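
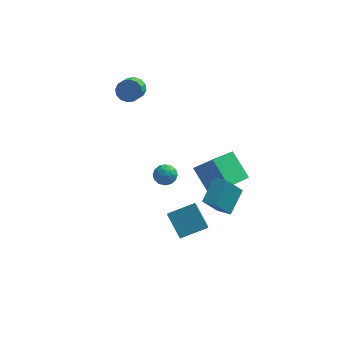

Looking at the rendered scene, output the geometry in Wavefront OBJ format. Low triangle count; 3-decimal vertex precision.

v -3.302 4.423 3.337
v -2.571 4.619 3.677
v -2.587 3.353 4.443
v -3.318 3.157 4.103
v -2.865 4.784 3.944
v -2.881 3.518 4.709
v -3.276 4.852 4.047
v -3.292 3.586 4.813
v -3.694 4.805 3.961
v -3.71 3.539 4.726
v -4.007 4.656 3.707
v -4.024 3.389 4.473
v -4.131 4.444 3.355
v -4.148 3.178 4.12
v -4.033 4.227 2.997
v -4.049 2.961 3.763
v -3.739 4.062 2.731
v -3.755 2.796 3.496
v -3.328 3.994 2.627
v -3.344 2.728 3.393
v -2.91 4.041 2.714
v -2.926 2.775 3.479
v -2.596 4.191 2.967
v -2.613 2.924 3.733
v -2.472 4.402 3.32
v -2.489 3.136 4.085
v 3.171 -3.983 0.485
v 3.649 -2.558 1.529
v 2.327 -3.58 0.321
v 2.804 -2.155 1.365
v 3.936 -3.045 -1.145
v 4.413 -1.62 -0.101
v 3.091 -2.642 -1.309
v 3.569 -1.217 -0.265
v 0.59 3.727 -3.332
v 1.93 3.075 -1.755
v 1.599 5.184 -3.586
v 2.939 4.532 -2.009
v 1.781 2.648 -4.791
v 3.121 1.996 -3.214
v 2.79 4.105 -5.045
v 4.13 3.453 -3.468
v 0.227 -3.206 -1.528
v 0.33 -3.962 -0.898
v 1.746 -2.498 -0.928
v 1.849 -3.254 -0.297
v 1.151 -4.126 -2.783
v 1.254 -4.882 -2.152
v 2.67 -3.418 -2.182
v 2.773 -4.174 -1.552
v -1.308 1.01 -1.372
v -0.664 1.429 -1.592
v -0.596 -0.069 -1.348
v 0.048 0.35 -1.568
v -0.268 0.454 -0.841
v -0.708 1.121 -0.856
v -0.552 0.239 -2.084
v -0.992 0.906 -2.099
v -0.197 0.953 -2.032
v -0.021 1.086 -1.264
v -1.239 0.274 -1.676
v -1.063 0.407 -0.908
v -1.048 1.314 -1.484
v -0.212 0.046 -1.456
v -0.397 0.107 -1.029
v -0.019 0.353 -1.158
v -1.074 1.133 -1.051
v -0.696 1.38 -1.181
v -0.463 0.806 -0.74
v -0.564 -0.02 -1.759
v -0.186 0.227 -1.889
v -1.241 1.007 -1.782
v -0.863 1.253 -1.911
v -0.797 0.554 -2.2
v -0.396 1.281 -1.872
v 0.023 0.647 -1.858
v -0.33 0.581 -2.161
v -0.589 0.973 -2.17
v -0.292 1.359 -1.421
v 0.126 0.725 -1.407
v -0.059 0.786 -0.979
v -0.318 1.178 -0.988
v -0.018 1.079 -1.679
v -1.386 0.635 -1.533
v -0.968 0.001 -1.519
v -0.942 0.182 -1.952
v -1.201 0.574 -1.961
v -1.283 0.713 -1.082
v -0.864 0.079 -1.068
v -0.671 0.387 -0.77
v -0.93 0.779 -0.779
v -1.242 0.281 -1.261
f 2 1 5
f 2 5 3
f 3 5 6
f 3 6 4
f 5 1 7
f 5 7 6
f 6 7 8
f 6 8 4
f 7 1 9
f 7 9 8
f 8 9 10
f 8 10 4
f 9 1 11
f 9 11 10
f 10 11 12
f 10 12 4
f 11 1 13
f 11 13 12
f 12 13 14
f 12 14 4
f 13 1 15
f 13 15 14
f 14 15 16
f 14 16 4
f 15 1 17
f 15 17 16
f 16 17 18
f 16 18 4
f 17 1 19
f 17 19 18
f 18 19 20
f 18 20 4
f 19 1 21
f 19 21 20
f 20 21 22
f 20 22 4
f 21 1 23
f 21 23 22
f 22 23 24
f 22 24 4
f 23 1 25
f 23 25 24
f 24 25 26
f 24 26 4
f 25 1 2
f 25 2 26
f 26 2 3
f 26 3 4
f 28 30 27
f 31 28 27
f 27 30 29
f 29 31 27
f 28 34 30
f 32 28 31
f 32 34 28
f 30 34 29
f 33 31 29
f 29 34 33
f 33 32 31
f 34 32 33
f 36 38 35
f 39 36 35
f 35 38 37
f 37 39 35
f 36 42 38
f 40 36 39
f 40 42 36
f 38 42 37
f 41 39 37
f 37 42 41
f 41 40 39
f 42 40 41
f 44 46 43
f 47 44 43
f 43 46 45
f 45 47 43
f 44 50 46
f 48 44 47
f 48 50 44
f 46 50 45
f 49 47 45
f 45 50 49
f 49 48 47
f 50 48 49
f 51 88 67
f 88 62 91
f 67 91 56
f 88 91 67
f 51 67 63
f 67 56 68
f 63 68 52
f 67 68 63
f 51 63 72
f 63 52 73
f 72 73 58
f 63 73 72
f 51 72 84
f 72 58 87
f 84 87 61
f 72 87 84
f 51 84 88
f 84 61 92
f 88 92 62
f 84 92 88
f 52 68 79
f 68 56 82
f 79 82 60
f 68 82 79
f 56 91 69
f 91 62 90
f 69 90 55
f 91 90 69
f 62 92 89
f 92 61 85
f 89 85 53
f 92 85 89
f 61 87 86
f 87 58 74
f 86 74 57
f 87 74 86
f 58 73 78
f 73 52 75
f 78 75 59
f 73 75 78
f 54 80 66
f 80 60 81
f 66 81 55
f 80 81 66
f 54 66 64
f 66 55 65
f 64 65 53
f 66 65 64
f 54 64 71
f 64 53 70
f 71 70 57
f 64 70 71
f 54 71 76
f 71 57 77
f 76 77 59
f 71 77 76
f 54 76 80
f 76 59 83
f 80 83 60
f 76 83 80
f 55 81 69
f 81 60 82
f 69 82 56
f 81 82 69
f 53 65 89
f 65 55 90
f 89 90 62
f 65 90 89
f 57 70 86
f 70 53 85
f 86 85 61
f 70 85 86
f 59 77 78
f 77 57 74
f 78 74 58
f 77 74 78
f 60 83 79
f 83 59 75
f 79 75 52
f 83 75 79



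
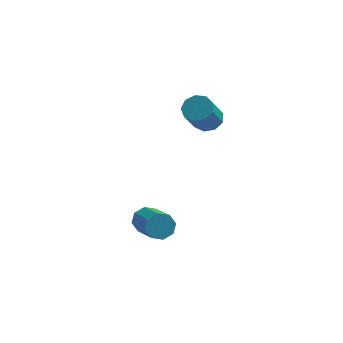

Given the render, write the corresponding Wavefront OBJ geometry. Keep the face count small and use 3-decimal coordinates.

v 0.367 1.776 -0.101
v 1.003 1.977 0.171
v 0.749 0.965 1.513
v 0.113 0.764 1.241
v 0.648 2.279 0.331
v 0.394 1.267 1.673
v 0.162 2.345 0.289
v -0.092 1.333 1.631
v -0.228 2.145 0.065
v -0.482 1.133 1.407
v -0.34 1.773 -0.237
v -0.594 0.761 1.105
v -0.121 1.402 -0.476
v -0.375 0.39 0.867
v 0.326 1.206 -0.539
v 0.073 0.194 0.803
v 0.793 1.277 -0.397
v 0.539 0.265 0.945
v 1.06 1.581 -0.117
v 0.806 0.569 1.225
v -1.276 -2.803 -3.501
v -0.989 -2.363 -3.086
v -0.097 -3.776 -2.203
v -0.384 -4.217 -2.619
v -1.439 -2.536 -2.909
v -0.546 -3.949 -2.026
v -1.793 -2.866 -3.079
v -0.9 -4.279 -2.196
v -1.844 -3.159 -3.497
v -0.952 -4.572 -2.614
v -1.563 -3.244 -3.917
v -0.671 -4.657 -3.034
v -1.114 -3.071 -4.094
v -0.221 -4.484 -3.211
v -0.76 -2.741 -3.924
v 0.133 -4.154 -3.041
v -0.708 -2.448 -3.506
v 0.184 -3.861 -2.623
f 2 1 5
f 2 5 3
f 3 5 6
f 3 6 4
f 5 1 7
f 5 7 6
f 6 7 8
f 6 8 4
f 7 1 9
f 7 9 8
f 8 9 10
f 8 10 4
f 9 1 11
f 9 11 10
f 10 11 12
f 10 12 4
f 11 1 13
f 11 13 12
f 12 13 14
f 12 14 4
f 13 1 15
f 13 15 14
f 14 15 16
f 14 16 4
f 15 1 17
f 15 17 16
f 16 17 18
f 16 18 4
f 17 1 19
f 17 19 18
f 18 19 20
f 18 20 4
f 19 1 2
f 19 2 20
f 20 2 3
f 20 3 4
f 22 21 25
f 22 25 23
f 23 25 26
f 23 26 24
f 25 21 27
f 25 27 26
f 26 27 28
f 26 28 24
f 27 21 29
f 27 29 28
f 28 29 30
f 28 30 24
f 29 21 31
f 29 31 30
f 30 31 32
f 30 32 24
f 31 21 33
f 31 33 32
f 32 33 34
f 32 34 24
f 33 21 35
f 33 35 34
f 34 35 36
f 34 36 24
f 35 21 37
f 35 37 36
f 36 37 38
f 36 38 24
f 37 21 22
f 37 22 38
f 38 22 23
f 38 23 24



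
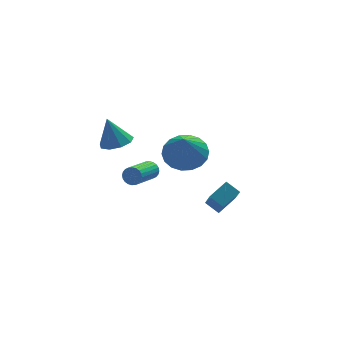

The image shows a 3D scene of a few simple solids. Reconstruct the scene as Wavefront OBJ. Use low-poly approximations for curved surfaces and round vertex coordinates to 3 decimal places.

v 0.594 -2.529 1.656
v 1.41 -2.048 2.109
v 0.206 -3.371 3.244
v 1.059 -1.749 2.183
v 0.616 -1.603 2.152
v 0.168 -1.641 2.022
v -0.195 -1.855 1.82
v -0.402 -2.202 1.586
v -0.411 -2.614 1.365
v -0.222 -3.009 1.202
v 0.129 -3.309 1.128
v 0.572 -3.454 1.159
v 1.019 -3.416 1.289
v 1.383 -3.202 1.491
v 1.589 -2.855 1.725
v 1.599 -2.443 1.946
v 2.825 -0.883 -4.367
v 2.594 -2.083 -2.952
v 2.363 -0.304 -3.951
v 2.132 -1.504 -2.536
v 3.788 -0.476 -3.864
v 3.557 -1.676 -2.449
v 3.326 0.103 -3.448
v 3.095 -1.097 -2.033
v -1.529 0.903 0.472
v -0.825 1.321 0.522
v -1.851 1.277 1.888
v -1.235 1.657 0.34
v -1.783 1.641 0.219
v -2.212 1.279 0.217
v -2.321 0.741 0.334
v -2.059 0.279 0.516
v -1.55 0.109 0.676
v -1.03 0.311 0.742
v -0.744 0.789 0.681
v 0.174 1.334 -2.243
v 0.495 1.233 -1.859
v -0.714 0.085 -1.153
v -1.034 0.186 -1.537
v 0.392 1.386 -1.785
v -0.816 0.239 -1.079
v 0.257 1.532 -1.78
v -0.952 0.384 -1.074
v 0.108 1.647 -1.846
v -1.1 0.5 -1.14
v -0.03 1.715 -1.972
v -1.238 0.567 -1.266
v -0.137 1.725 -2.14
v -1.345 0.577 -1.434
v -0.196 1.675 -2.323
v -1.405 0.527 -1.617
v -0.2 1.573 -2.494
v -1.408 0.425 -1.788
v -0.146 1.435 -2.627
v -1.355 0.287 -1.921
v -0.044 1.281 -2.701
v -1.252 0.134 -1.995
v 0.092 1.136 -2.706
v -1.117 -0.012 -2
v 0.24 1.02 -2.64
v -0.968 -0.127 -1.934
v 0.378 0.953 -2.514
v -0.83 -0.195 -1.808
v 0.485 0.943 -2.346
v -0.723 -0.205 -1.64
v 0.545 0.993 -2.163
v -0.664 -0.155 -1.457
v 0.548 1.095 -1.992
v -0.66 -0.053 -1.286
f 2 1 4
f 2 4 3
f 4 1 5
f 4 5 3
f 5 1 6
f 5 6 3
f 6 1 7
f 6 7 3
f 7 1 8
f 7 8 3
f 8 1 9
f 8 9 3
f 9 1 10
f 9 10 3
f 10 1 11
f 10 11 3
f 11 1 12
f 11 12 3
f 12 1 13
f 12 13 3
f 13 1 14
f 13 14 3
f 14 1 15
f 14 15 3
f 15 1 16
f 15 16 3
f 16 1 2
f 16 2 3
f 18 20 17
f 21 18 17
f 17 20 19
f 19 21 17
f 18 24 20
f 22 18 21
f 22 24 18
f 20 24 19
f 23 21 19
f 19 24 23
f 23 22 21
f 24 22 23
f 26 25 28
f 26 28 27
f 28 25 29
f 28 29 27
f 29 25 30
f 29 30 27
f 30 25 31
f 30 31 27
f 31 25 32
f 31 32 27
f 32 25 33
f 32 33 27
f 33 25 34
f 33 34 27
f 34 25 35
f 34 35 27
f 35 25 26
f 35 26 27
f 37 36 40
f 37 40 38
f 38 40 41
f 38 41 39
f 40 36 42
f 40 42 41
f 41 42 43
f 41 43 39
f 42 36 44
f 42 44 43
f 43 44 45
f 43 45 39
f 44 36 46
f 44 46 45
f 45 46 47
f 45 47 39
f 46 36 48
f 46 48 47
f 47 48 49
f 47 49 39
f 48 36 50
f 48 50 49
f 49 50 51
f 49 51 39
f 50 36 52
f 50 52 51
f 51 52 53
f 51 53 39
f 52 36 54
f 52 54 53
f 53 54 55
f 53 55 39
f 54 36 56
f 54 56 55
f 55 56 57
f 55 57 39
f 56 36 58
f 56 58 57
f 57 58 59
f 57 59 39
f 58 36 60
f 58 60 59
f 59 60 61
f 59 61 39
f 60 36 62
f 60 62 61
f 61 62 63
f 61 63 39
f 62 36 64
f 62 64 63
f 63 64 65
f 63 65 39
f 64 36 66
f 64 66 65
f 65 66 67
f 65 67 39
f 66 36 68
f 66 68 67
f 67 68 69
f 67 69 39
f 68 36 37
f 68 37 69
f 69 37 38
f 69 38 39



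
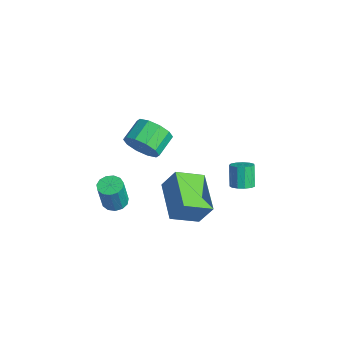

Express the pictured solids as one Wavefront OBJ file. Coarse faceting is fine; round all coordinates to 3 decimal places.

v 0.083 -1.191 1.006
v 0.672 -1.199 1.701
v 0.085 -0.296 2.208
v -0.503 -0.289 1.514
v 0.871 -0.849 1.308
v 0.284 0.054 1.815
v 0.769 -0.63 0.8
v 0.182 0.273 1.307
v 0.406 -0.625 0.371
v -0.181 0.278 0.878
v -0.081 -0.836 0.185
v -0.668 0.066 0.692
v -0.505 -1.184 0.312
v -1.092 -0.281 0.819
v -0.704 -1.534 0.705
v -1.291 -0.631 1.212
v -0.602 -1.753 1.213
v -1.189 -0.85 1.72
v -0.239 -1.758 1.642
v -0.826 -0.855 2.149
v 0.248 -1.546 1.828
v -0.339 -0.644 2.335
v 0.542 3.555 -3.108
v 0.875 3.151 -2.857
v 0.35 3.362 -1.822
v 0.018 3.765 -2.072
v 1.038 3.433 -2.832
v 0.513 3.644 -1.796
v 1.044 3.754 -2.894
v 0.519 3.964 -1.859
v 0.89 4.011 -3.024
v 0.365 4.222 -1.989
v 0.626 4.124 -3.181
v 0.101 4.335 -2.146
v 0.336 4.056 -3.314
v -0.189 4.266 -2.279
v 0.111 3.828 -3.382
v -0.414 4.039 -2.347
v 0.023 3.514 -3.363
v -0.502 3.725 -2.327
v 0.1 3.213 -3.262
v -0.425 3.424 -2.227
v 0.318 3.02 -3.113
v -0.207 3.231 -2.077
v 0.606 2.997 -2.962
v 0.081 3.208 -1.926
v -0.569 -2.212 -2.974
v -0.242 -2.699 -3.143
v 0.037 -3.034 -1.634
v -0.291 -2.548 -1.466
v -0.022 -2.435 -3.125
v 0.257 -2.77 -1.617
v 0.024 -2.101 -3.059
v 0.303 -2.436 -1.551
v -0.118 -1.802 -2.966
v 0.161 -2.137 -1.458
v -0.404 -1.634 -2.876
v -0.125 -1.969 -1.368
v -0.742 -1.649 -2.817
v -0.463 -1.984 -1.309
v -1.025 -1.843 -2.808
v -0.747 -2.178 -1.299
v -1.164 -2.154 -2.851
v -0.885 -2.49 -1.343
v -1.114 -2.484 -2.934
v -0.835 -2.819 -1.426
v -0.891 -2.728 -3.029
v -0.612 -3.063 -1.521
v -0.566 -2.808 -3.107
v -0.287 -3.143 -1.599
v 0.492 -0.027 -4.187
v -1.5 0.447 -3.565
v 0.624 1.366 -4.829
v -1.368 1.841 -4.207
v 0.968 0.459 -3.033
v -1.024 0.934 -2.411
v 1.1 1.853 -3.675
v -0.892 2.327 -3.053
f 2 1 5
f 2 5 3
f 3 5 6
f 3 6 4
f 5 1 7
f 5 7 6
f 6 7 8
f 6 8 4
f 7 1 9
f 7 9 8
f 8 9 10
f 8 10 4
f 9 1 11
f 9 11 10
f 10 11 12
f 10 12 4
f 11 1 13
f 11 13 12
f 12 13 14
f 12 14 4
f 13 1 15
f 13 15 14
f 14 15 16
f 14 16 4
f 15 1 17
f 15 17 16
f 16 17 18
f 16 18 4
f 17 1 19
f 17 19 18
f 18 19 20
f 18 20 4
f 19 1 21
f 19 21 20
f 20 21 22
f 20 22 4
f 21 1 2
f 21 2 22
f 22 2 3
f 22 3 4
f 24 23 27
f 24 27 25
f 25 27 28
f 25 28 26
f 27 23 29
f 27 29 28
f 28 29 30
f 28 30 26
f 29 23 31
f 29 31 30
f 30 31 32
f 30 32 26
f 31 23 33
f 31 33 32
f 32 33 34
f 32 34 26
f 33 23 35
f 33 35 34
f 34 35 36
f 34 36 26
f 35 23 37
f 35 37 36
f 36 37 38
f 36 38 26
f 37 23 39
f 37 39 38
f 38 39 40
f 38 40 26
f 39 23 41
f 39 41 40
f 40 41 42
f 40 42 26
f 41 23 43
f 41 43 42
f 42 43 44
f 42 44 26
f 43 23 45
f 43 45 44
f 44 45 46
f 44 46 26
f 45 23 24
f 45 24 46
f 46 24 25
f 46 25 26
f 48 47 51
f 48 51 49
f 49 51 52
f 49 52 50
f 51 47 53
f 51 53 52
f 52 53 54
f 52 54 50
f 53 47 55
f 53 55 54
f 54 55 56
f 54 56 50
f 55 47 57
f 55 57 56
f 56 57 58
f 56 58 50
f 57 47 59
f 57 59 58
f 58 59 60
f 58 60 50
f 59 47 61
f 59 61 60
f 60 61 62
f 60 62 50
f 61 47 63
f 61 63 62
f 62 63 64
f 62 64 50
f 63 47 65
f 63 65 64
f 64 65 66
f 64 66 50
f 65 47 67
f 65 67 66
f 66 67 68
f 66 68 50
f 67 47 69
f 67 69 68
f 68 69 70
f 68 70 50
f 69 47 48
f 69 48 70
f 70 48 49
f 70 49 50
f 72 74 71
f 75 72 71
f 71 74 73
f 73 75 71
f 72 78 74
f 76 72 75
f 76 78 72
f 74 78 73
f 77 75 73
f 73 78 77
f 77 76 75
f 78 76 77



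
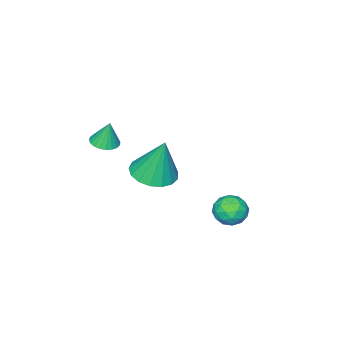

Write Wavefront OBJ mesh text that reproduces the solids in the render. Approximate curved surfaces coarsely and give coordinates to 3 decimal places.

v -2.07 -2.744 -0.004
v -1.18 -2.129 -0.133
v -2.17 -2.156 2.104
v -1.573 -1.804 -0.242
v -2.08 -1.694 -0.297
v -2.585 -1.824 -0.284
v -2.972 -2.166 -0.207
v -3.152 -2.639 -0.084
v -3.085 -3.137 0.058
v -2.785 -3.544 0.186
v -2.322 -3.768 0.27
v -1.801 -3.758 0.292
v -1.341 -3.515 0.245
v -1.049 -3.095 0.142
v -0.991 -2.595 0.006
v -1.453 3.08 0.448
v -0.696 2.917 0.648
v -1.744 1.823 0.532
v -0.987 1.66 0.732
v -1.458 2.058 1.241
v -1.278 2.834 1.189
v -1.162 1.906 -0.009
v -0.982 2.682 -0.061
v -0.516 2.192 0.365
v -0.699 2.286 1.137
v -1.741 2.454 0.043
v -1.924 2.548 0.815
v -1.049 3.109 0.541
v -1.391 1.631 0.639
v -1.668 1.865 0.938
v -1.223 1.769 1.056
v -1.391 3.06 0.859
v -0.946 2.965 0.976
v -1.394 2.459 1.324
v -1.494 1.775 0.204
v -1.049 1.68 0.321
v -1.217 2.971 0.124
v -0.772 2.875 0.242
v -1.046 2.281 -0.144
v -0.498 2.587 0.492
v -0.67 1.848 0.541
v -0.772 1.992 0.106
v -0.666 2.449 0.075
v -0.606 2.642 0.946
v -0.777 1.903 0.995
v -1.054 2.137 1.294
v -0.948 2.594 1.264
v -0.5 2.216 0.779
v -1.663 2.837 0.185
v -1.834 2.098 0.234
v -1.492 2.146 -0.084
v -1.386 2.603 -0.114
v -1.77 2.892 0.639
v -1.942 2.153 0.688
v -1.774 2.291 1.105
v -1.668 2.748 1.074
v -1.94 2.524 0.401
v 0.739 -2.814 3.329
v 1.385 -2.752 3.359
v 0.661 -2.566 4.511
v 1.316 -2.514 3.305
v 1.158 -2.322 3.254
v 0.937 -2.205 3.215
v 0.685 -2.18 3.193
v 0.442 -2.252 3.192
v 0.244 -2.409 3.212
v 0.121 -2.628 3.249
v 0.093 -2.875 3.299
v 0.163 -3.113 3.353
v 0.32 -3.305 3.404
v 0.542 -3.422 3.443
v 0.793 -3.447 3.465
v 1.036 -3.375 3.466
v 1.234 -3.218 3.446
v 1.357 -2.999 3.409
f 2 1 4
f 2 4 3
f 4 1 5
f 4 5 3
f 5 1 6
f 5 6 3
f 6 1 7
f 6 7 3
f 7 1 8
f 7 8 3
f 8 1 9
f 8 9 3
f 9 1 10
f 9 10 3
f 10 1 11
f 10 11 3
f 11 1 12
f 11 12 3
f 12 1 13
f 12 13 3
f 13 1 14
f 13 14 3
f 14 1 15
f 14 15 3
f 15 1 2
f 15 2 3
f 16 53 32
f 53 27 56
f 32 56 21
f 53 56 32
f 16 32 28
f 32 21 33
f 28 33 17
f 32 33 28
f 16 28 37
f 28 17 38
f 37 38 23
f 28 38 37
f 16 37 49
f 37 23 52
f 49 52 26
f 37 52 49
f 16 49 53
f 49 26 57
f 53 57 27
f 49 57 53
f 17 33 44
f 33 21 47
f 44 47 25
f 33 47 44
f 21 56 34
f 56 27 55
f 34 55 20
f 56 55 34
f 27 57 54
f 57 26 50
f 54 50 18
f 57 50 54
f 26 52 51
f 52 23 39
f 51 39 22
f 52 39 51
f 23 38 43
f 38 17 40
f 43 40 24
f 38 40 43
f 19 45 31
f 45 25 46
f 31 46 20
f 45 46 31
f 19 31 29
f 31 20 30
f 29 30 18
f 31 30 29
f 19 29 36
f 29 18 35
f 36 35 22
f 29 35 36
f 19 36 41
f 36 22 42
f 41 42 24
f 36 42 41
f 19 41 45
f 41 24 48
f 45 48 25
f 41 48 45
f 20 46 34
f 46 25 47
f 34 47 21
f 46 47 34
f 18 30 54
f 30 20 55
f 54 55 27
f 30 55 54
f 22 35 51
f 35 18 50
f 51 50 26
f 35 50 51
f 24 42 43
f 42 22 39
f 43 39 23
f 42 39 43
f 25 48 44
f 48 24 40
f 44 40 17
f 48 40 44
f 59 58 61
f 59 61 60
f 61 58 62
f 61 62 60
f 62 58 63
f 62 63 60
f 63 58 64
f 63 64 60
f 64 58 65
f 64 65 60
f 65 58 66
f 65 66 60
f 66 58 67
f 66 67 60
f 67 58 68
f 67 68 60
f 68 58 69
f 68 69 60
f 69 58 70
f 69 70 60
f 70 58 71
f 70 71 60
f 71 58 72
f 71 72 60
f 72 58 73
f 72 73 60
f 73 58 74
f 73 74 60
f 74 58 75
f 74 75 60
f 75 58 59
f 75 59 60



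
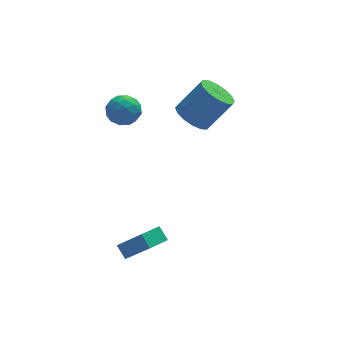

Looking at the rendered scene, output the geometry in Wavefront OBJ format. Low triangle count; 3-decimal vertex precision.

v 1.628 2.847 2.803
v 2.413 3.009 2.156
v 3.717 3.055 3.75
v 2.932 2.893 4.397
v 2.238 3.495 2.285
v 3.542 3.541 3.879
v 1.9 3.809 2.553
v 3.204 3.854 4.147
v 1.489 3.864 2.888
v 2.793 3.91 4.482
v 1.115 3.647 3.2
v 2.419 3.693 4.794
v 0.878 3.216 3.406
v 2.182 3.261 5
v 0.843 2.685 3.45
v 2.147 2.731 5.044
v 1.018 2.199 3.321
v 2.322 2.245 4.915
v 1.356 1.886 3.053
v 2.66 1.931 4.647
v 1.767 1.83 2.718
v 3.071 1.876 4.312
v 2.141 2.047 2.406
v 3.445 2.093 4
v 2.378 2.479 2.2
v 3.682 2.524 3.794
v -1.359 4.423 3.196
v -0.876 3.641 2.971
v -2.344 3.579 4.009
v -1.861 2.797 3.784
v -1.478 3.44 4.364
v -0.869 3.961 3.861
v -2.351 3.259 3.119
v -1.742 3.78 2.616
v -1.489 2.921 2.923
v -0.949 3.034 3.693
v -2.271 4.186 3.287
v -1.731 4.299 4.057
v -1.031 4.106 3.012
v -2.189 3.114 3.968
v -1.964 3.492 4.309
v -1.68 3.033 4.177
v -1.027 4.294 3.535
v -0.743 3.835 3.403
v -1.097 3.717 4.222
v -2.477 3.385 3.577
v -2.193 2.926 3.445
v -1.54 4.187 2.803
v -1.256 3.728 2.671
v -2.123 3.503 2.758
v -1.107 3.223 2.852
v -1.686 2.728 3.33
v -1.974 2.999 2.939
v -1.616 3.305 2.643
v -0.79 3.289 3.304
v -1.369 2.794 3.782
v -1.144 3.171 4.123
v -0.786 3.478 3.827
v -1.15 2.866 3.276
v -1.851 4.426 3.198
v -2.43 3.931 3.676
v -2.434 3.742 3.153
v -2.076 4.049 2.857
v -1.534 4.492 3.65
v -2.113 3.997 4.128
v -1.604 3.915 4.337
v -1.246 4.221 4.041
v -2.07 4.354 3.704
v -2.259 -3.525 -0.51
v -2.494 -2.916 0.019
v -3.206 -2.548 -2.056
v -3.441 -1.939 -1.527
v -1.239 -2.921 -0.753
v -1.474 -2.312 -0.224
v -2.186 -1.944 -2.299
v -2.421 -1.335 -1.77
f 2 1 5
f 2 5 3
f 3 5 6
f 3 6 4
f 5 1 7
f 5 7 6
f 6 7 8
f 6 8 4
f 7 1 9
f 7 9 8
f 8 9 10
f 8 10 4
f 9 1 11
f 9 11 10
f 10 11 12
f 10 12 4
f 11 1 13
f 11 13 12
f 12 13 14
f 12 14 4
f 13 1 15
f 13 15 14
f 14 15 16
f 14 16 4
f 15 1 17
f 15 17 16
f 16 17 18
f 16 18 4
f 17 1 19
f 17 19 18
f 18 19 20
f 18 20 4
f 19 1 21
f 19 21 20
f 20 21 22
f 20 22 4
f 21 1 23
f 21 23 22
f 22 23 24
f 22 24 4
f 23 1 25
f 23 25 24
f 24 25 26
f 24 26 4
f 25 1 2
f 25 2 26
f 26 2 3
f 26 3 4
f 27 64 43
f 64 38 67
f 43 67 32
f 64 67 43
f 27 43 39
f 43 32 44
f 39 44 28
f 43 44 39
f 27 39 48
f 39 28 49
f 48 49 34
f 39 49 48
f 27 48 60
f 48 34 63
f 60 63 37
f 48 63 60
f 27 60 64
f 60 37 68
f 64 68 38
f 60 68 64
f 28 44 55
f 44 32 58
f 55 58 36
f 44 58 55
f 32 67 45
f 67 38 66
f 45 66 31
f 67 66 45
f 38 68 65
f 68 37 61
f 65 61 29
f 68 61 65
f 37 63 62
f 63 34 50
f 62 50 33
f 63 50 62
f 34 49 54
f 49 28 51
f 54 51 35
f 49 51 54
f 30 56 42
f 56 36 57
f 42 57 31
f 56 57 42
f 30 42 40
f 42 31 41
f 40 41 29
f 42 41 40
f 30 40 47
f 40 29 46
f 47 46 33
f 40 46 47
f 30 47 52
f 47 33 53
f 52 53 35
f 47 53 52
f 30 52 56
f 52 35 59
f 56 59 36
f 52 59 56
f 31 57 45
f 57 36 58
f 45 58 32
f 57 58 45
f 29 41 65
f 41 31 66
f 65 66 38
f 41 66 65
f 33 46 62
f 46 29 61
f 62 61 37
f 46 61 62
f 35 53 54
f 53 33 50
f 54 50 34
f 53 50 54
f 36 59 55
f 59 35 51
f 55 51 28
f 59 51 55
f 70 72 69
f 73 70 69
f 69 72 71
f 71 73 69
f 70 76 72
f 74 70 73
f 74 76 70
f 72 76 71
f 75 73 71
f 71 76 75
f 75 74 73
f 76 74 75



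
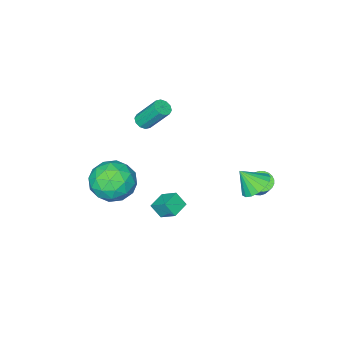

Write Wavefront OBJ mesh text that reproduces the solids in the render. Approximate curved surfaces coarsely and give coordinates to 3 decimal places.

v 1.659 0.759 -4.253
v 1.906 0.286 -3.554
v 1.504 1.643 -3.601
v 1.751 1.17 -2.901
v 2.589 1.03 -4.399
v 2.836 0.557 -3.699
v 2.434 1.914 -3.746
v 2.681 1.441 -3.047
v -2.13 2.724 -3.499
v -1.583 2.835 -3.745
v -1.323 3.367 -2.927
v -1.87 3.256 -2.681
v -1.708 3.02 -3.826
v -1.449 3.552 -3.008
v -1.898 3.16 -3.857
v -1.638 3.693 -3.039
v -2.123 3.234 -3.833
v -1.863 3.766 -3.015
v -2.349 3.23 -3.759
v -2.089 3.763 -2.941
v -2.542 3.149 -3.645
v -2.282 3.682 -2.827
v -2.672 3.004 -3.509
v -2.412 3.536 -2.691
v -2.719 2.815 -3.371
v -2.459 3.347 -2.553
v -2.677 2.613 -3.253
v -2.417 3.145 -2.435
v -2.551 2.428 -3.172
v -2.292 2.96 -2.354
v -2.362 2.287 -3.141
v -2.102 2.82 -2.323
v -2.137 2.214 -3.165
v -1.877 2.746 -2.347
v -1.911 2.217 -3.239
v -1.651 2.75 -2.421
v -1.718 2.298 -3.353
v -1.458 2.831 -2.535
v -1.588 2.444 -3.489
v -1.328 2.976 -2.671
v -1.541 2.633 -3.627
v -1.281 3.165 -2.809
v 0.046 -3.382 -1.396
v 0.412 -3.628 -1.118
v -0.041 -2.663 0.333
v -0.406 -2.418 0.056
v 0.545 -3.367 -1.25
v 0.093 -2.403 0.201
v 0.489 -3.112 -1.437
v 0.036 -2.148 0.014
v 0.263 -2.96 -1.608
v -0.19 -1.996 -0.157
v -0.045 -2.969 -1.698
v -0.498 -2.005 -0.247
v -0.319 -3.137 -1.673
v -0.772 -2.172 -0.222
v -0.453 -3.397 -1.541
v -0.905 -2.433 -0.09
v -0.396 -3.652 -1.354
v -0.849 -2.688 0.097
v -0.17 -3.804 -1.183
v -0.623 -2.84 0.268
v 0.138 -3.795 -1.093
v -0.315 -2.831 0.358
v -1.261 3.499 -2.453
v -0.787 4.213 -2.252
v -0.739 2.881 -1.487
v -1.141 4.261 -2.029
v -1.523 4.135 -1.904
v -1.844 3.864 -1.904
v -2.033 3.508 -2.029
v -2.044 3.151 -2.252
v -1.876 2.874 -2.521
v -1.567 2.74 -2.774
v -1.188 2.779 -2.953
v -0.826 2.984 -3.018
v -0.563 3.307 -2.953
v -0.461 3.674 -2.774
v -0.541 4.001 -2.521
v 2.269 -1.42 -2.976
v 3.055 -0.494 -3.317
v 3.865 -2.586 -2.463
v 4.651 -1.66 -2.804
v 3.922 -1.525 -1.783
v 2.936 -0.805 -2.1
v 3.984 -2.275 -3.68
v 2.998 -1.555 -3.997
v 4.115 -1.022 -3.752
v 4.077 -0.559 -2.579
v 2.843 -2.521 -3.201
v 2.805 -2.058 -2.028
v 2.522 -0.855 -3.192
v 4.398 -2.225 -2.588
v 3.969 -2.146 -1.988
v 4.431 -1.602 -2.188
v 2.452 -1.037 -2.476
v 2.914 -0.493 -2.676
v 3.423 -1.099 -1.774
v 4.006 -2.587 -3.104
v 4.468 -2.043 -3.304
v 2.489 -1.478 -3.592
v 2.951 -0.934 -3.792
v 3.497 -1.981 -4.006
v 3.607 -0.621 -3.647
v 4.545 -1.306 -3.346
v 4.153 -1.668 -3.861
v 3.574 -1.244 -4.047
v 3.585 -0.348 -2.958
v 4.523 -1.034 -2.656
v 4.094 -0.955 -2.056
v 3.514 -0.531 -2.242
v 4.208 -0.659 -3.214
v 2.397 -2.046 -3.124
v 3.335 -2.732 -2.822
v 3.406 -2.549 -3.538
v 2.826 -2.125 -3.724
v 2.375 -1.774 -2.434
v 3.313 -2.459 -2.133
v 3.346 -1.836 -1.733
v 2.767 -1.412 -1.919
v 2.712 -2.421 -2.566
f 2 4 1
f 5 2 1
f 1 4 3
f 3 5 1
f 2 8 4
f 6 2 5
f 6 8 2
f 4 8 3
f 7 5 3
f 3 8 7
f 7 6 5
f 8 6 7
f 10 9 13
f 10 13 11
f 11 13 14
f 11 14 12
f 13 9 15
f 13 15 14
f 14 15 16
f 14 16 12
f 15 9 17
f 15 17 16
f 16 17 18
f 16 18 12
f 17 9 19
f 17 19 18
f 18 19 20
f 18 20 12
f 19 9 21
f 19 21 20
f 20 21 22
f 20 22 12
f 21 9 23
f 21 23 22
f 22 23 24
f 22 24 12
f 23 9 25
f 23 25 24
f 24 25 26
f 24 26 12
f 25 9 27
f 25 27 26
f 26 27 28
f 26 28 12
f 27 9 29
f 27 29 28
f 28 29 30
f 28 30 12
f 29 9 31
f 29 31 30
f 30 31 32
f 30 32 12
f 31 9 33
f 31 33 32
f 32 33 34
f 32 34 12
f 33 9 35
f 33 35 34
f 34 35 36
f 34 36 12
f 35 9 37
f 35 37 36
f 36 37 38
f 36 38 12
f 37 9 39
f 37 39 38
f 38 39 40
f 38 40 12
f 39 9 41
f 39 41 40
f 40 41 42
f 40 42 12
f 41 9 10
f 41 10 42
f 42 10 11
f 42 11 12
f 44 43 47
f 44 47 45
f 45 47 48
f 45 48 46
f 47 43 49
f 47 49 48
f 48 49 50
f 48 50 46
f 49 43 51
f 49 51 50
f 50 51 52
f 50 52 46
f 51 43 53
f 51 53 52
f 52 53 54
f 52 54 46
f 53 43 55
f 53 55 54
f 54 55 56
f 54 56 46
f 55 43 57
f 55 57 56
f 56 57 58
f 56 58 46
f 57 43 59
f 57 59 58
f 58 59 60
f 58 60 46
f 59 43 61
f 59 61 60
f 60 61 62
f 60 62 46
f 61 43 63
f 61 63 62
f 62 63 64
f 62 64 46
f 63 43 44
f 63 44 64
f 64 44 45
f 64 45 46
f 66 65 68
f 66 68 67
f 68 65 69
f 68 69 67
f 69 65 70
f 69 70 67
f 70 65 71
f 70 71 67
f 71 65 72
f 71 72 67
f 72 65 73
f 72 73 67
f 73 65 74
f 73 74 67
f 74 65 75
f 74 75 67
f 75 65 76
f 75 76 67
f 76 65 77
f 76 77 67
f 77 65 78
f 77 78 67
f 78 65 79
f 78 79 67
f 79 65 66
f 79 66 67
f 80 117 96
f 117 91 120
f 96 120 85
f 117 120 96
f 80 96 92
f 96 85 97
f 92 97 81
f 96 97 92
f 80 92 101
f 92 81 102
f 101 102 87
f 92 102 101
f 80 101 113
f 101 87 116
f 113 116 90
f 101 116 113
f 80 113 117
f 113 90 121
f 117 121 91
f 113 121 117
f 81 97 108
f 97 85 111
f 108 111 89
f 97 111 108
f 85 120 98
f 120 91 119
f 98 119 84
f 120 119 98
f 91 121 118
f 121 90 114
f 118 114 82
f 121 114 118
f 90 116 115
f 116 87 103
f 115 103 86
f 116 103 115
f 87 102 107
f 102 81 104
f 107 104 88
f 102 104 107
f 83 109 95
f 109 89 110
f 95 110 84
f 109 110 95
f 83 95 93
f 95 84 94
f 93 94 82
f 95 94 93
f 83 93 100
f 93 82 99
f 100 99 86
f 93 99 100
f 83 100 105
f 100 86 106
f 105 106 88
f 100 106 105
f 83 105 109
f 105 88 112
f 109 112 89
f 105 112 109
f 84 110 98
f 110 89 111
f 98 111 85
f 110 111 98
f 82 94 118
f 94 84 119
f 118 119 91
f 94 119 118
f 86 99 115
f 99 82 114
f 115 114 90
f 99 114 115
f 88 106 107
f 106 86 103
f 107 103 87
f 106 103 107
f 89 112 108
f 112 88 104
f 108 104 81
f 112 104 108



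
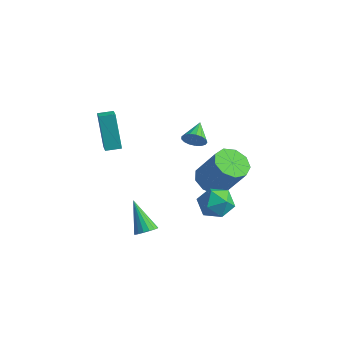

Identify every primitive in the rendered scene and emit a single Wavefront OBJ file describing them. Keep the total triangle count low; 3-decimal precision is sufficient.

v 1.489 0.842 -0.653
v 2.423 1.233 -0.462
v 2.157 -0.213 -1.758
v 3.091 0.178 -1.567
v 2.609 -0.378 -0.846
v 2.196 0.274 -0.164
v 2.384 0.746 -2.056
v 1.971 1.398 -1.374
v 2.976 1.174 -1.33
v 3.115 0.479 -0.582
v 1.465 0.541 -1.638
v 1.604 -0.154 -0.89
v -0.719 1.802 1.408
v -0.224 1.878 1.868
v -1.381 2.818 1.952
v -0.132 2.07 1.622
v -0.174 2.2 1.327
v -0.341 2.239 1.05
v -0.595 2.178 0.856
v -0.877 2.031 0.788
v -1.123 1.831 0.862
v -1.276 1.624 1.061
v -1.302 1.458 1.34
v -1.194 1.371 1.634
v -0.977 1.382 1.877
v -0.701 1.49 2.012
v -0.43 1.669 2.009
v 0.377 -2.397 -2.881
v 0.874 -2.282 -2.511
v -0.837 -2.183 -1.319
v 0.793 -2.009 -2.611
v 0.617 -1.825 -2.773
v 0.386 -1.772 -2.96
v 0.154 -1.863 -3.128
v -0.028 -2.076 -3.24
v -0.117 -2.362 -3.27
v -0.093 -2.657 -3.211
v 0.039 -2.892 -3.076
v 0.249 -3.014 -2.896
v 0.488 -2.994 -2.713
v 0.701 -2.838 -2.568
v 0.84 -2.581 -2.495
v -1.846 -3.195 2.627
v -2.585 -2.947 4.588
v -1.407 -2.507 2.705
v -2.146 -2.258 4.666
v -1.054 -3.742 2.994
v -1.793 -3.493 4.955
v -0.615 -3.053 3.072
v -1.354 -2.805 5.033
v 0.551 1.901 -0.975
v 1.377 2.071 -1.549
v 2.595 2.268 0.26
v 1.769 2.099 0.835
v 1.06 2.675 -1.402
v 2.278 2.872 0.408
v 0.505 2.917 -1.055
v 1.723 3.114 0.755
v -0.028 2.684 -0.67
v 1.19 2.881 1.139
v -0.291 2.084 -0.428
v 0.927 2.281 1.381
v -0.159 1.399 -0.442
v 1.059 1.596 1.367
v 0.305 0.949 -0.705
v 1.522 1.146 1.104
v 0.884 0.945 -1.094
v 2.101 1.142 0.715
v 1.307 1.388 -1.428
v 2.525 1.585 0.382
f 1 12 6
f 1 6 2
f 1 2 8
f 1 8 11
f 1 11 12
f 2 6 10
f 6 12 5
f 12 11 3
f 11 8 7
f 8 2 9
f 4 10 5
f 4 5 3
f 4 3 7
f 4 7 9
f 4 9 10
f 5 10 6
f 3 5 12
f 7 3 11
f 9 7 8
f 10 9 2
f 14 13 16
f 14 16 15
f 16 13 17
f 16 17 15
f 17 13 18
f 17 18 15
f 18 13 19
f 18 19 15
f 19 13 20
f 19 20 15
f 20 13 21
f 20 21 15
f 21 13 22
f 21 22 15
f 22 13 23
f 22 23 15
f 23 13 24
f 23 24 15
f 24 13 25
f 24 25 15
f 25 13 26
f 25 26 15
f 26 13 27
f 26 27 15
f 27 13 14
f 27 14 15
f 29 28 31
f 29 31 30
f 31 28 32
f 31 32 30
f 32 28 33
f 32 33 30
f 33 28 34
f 33 34 30
f 34 28 35
f 34 35 30
f 35 28 36
f 35 36 30
f 36 28 37
f 36 37 30
f 37 28 38
f 37 38 30
f 38 28 39
f 38 39 30
f 39 28 40
f 39 40 30
f 40 28 41
f 40 41 30
f 41 28 42
f 41 42 30
f 42 28 29
f 42 29 30
f 44 46 43
f 47 44 43
f 43 46 45
f 45 47 43
f 44 50 46
f 48 44 47
f 48 50 44
f 46 50 45
f 49 47 45
f 45 50 49
f 49 48 47
f 50 48 49
f 52 51 55
f 52 55 53
f 53 55 56
f 53 56 54
f 55 51 57
f 55 57 56
f 56 57 58
f 56 58 54
f 57 51 59
f 57 59 58
f 58 59 60
f 58 60 54
f 59 51 61
f 59 61 60
f 60 61 62
f 60 62 54
f 61 51 63
f 61 63 62
f 62 63 64
f 62 64 54
f 63 51 65
f 63 65 64
f 64 65 66
f 64 66 54
f 65 51 67
f 65 67 66
f 66 67 68
f 66 68 54
f 67 51 69
f 67 69 68
f 68 69 70
f 68 70 54
f 69 51 52
f 69 52 70
f 70 52 53
f 70 53 54



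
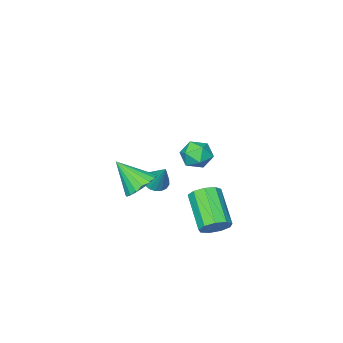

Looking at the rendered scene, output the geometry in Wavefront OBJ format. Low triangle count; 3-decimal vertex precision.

v -2.862 -4.043 -3.366
v -2.528 -4.525 -3.084
v -2.658 -3.097 -1.994
v -2.31 -4.359 -3.231
v -2.218 -4.12 -3.409
v -2.274 -3.865 -3.577
v -2.464 -3.65 -3.697
v -2.746 -3.525 -3.741
v -3.054 -3.519 -3.699
v -3.319 -3.633 -3.581
v -3.478 -3.842 -3.414
v -3.497 -4.096 -3.236
v -3.37 -4.338 -3.087
v -3.127 -4.513 -3.003
v -2.823 -4.58 -3.002
v -0.601 -2.34 -1.915
v 0.252 -2.361 -2.311
v -0.019 -3.48 -0.605
v 0.281 -2.04 -2.044
v 0.135 -1.778 -1.752
v -0.156 -1.628 -1.492
v -0.536 -1.619 -1.315
v -0.928 -1.753 -1.258
v -1.255 -2.003 -1.33
v -1.453 -2.32 -1.518
v -1.482 -2.641 -1.785
v -1.336 -2.903 -2.077
v -1.045 -3.053 -2.337
v -0.666 -3.062 -2.514
v -0.273 -2.928 -2.571
v 0.054 -2.678 -2.499
v -1.207 2.093 -2.734
v -0.897 2.449 -2.113
v -1.582 0.902 -0.885
v -1.893 0.547 -1.506
v -1.399 2.614 -2.185
v -2.084 1.067 -0.958
v -1.812 2.535 -2.514
v -2.497 0.989 -1.287
v -1.941 2.25 -2.946
v -2.627 0.703 -1.719
v -1.728 1.892 -3.278
v -2.413 0.345 -2.051
v -1.271 1.628 -3.356
v -1.956 0.081 -2.129
v -0.784 1.581 -3.143
v -1.469 0.035 -1.915
v -0.495 1.775 -2.738
v -1.181 0.228 -1.51
v -0.54 2.117 -2.331
v -1.225 0.571 -1.104
v 0.123 2.733 3.251
v 0.769 2.349 2.979
v -0.569 2.271 2.261
v 0.077 1.887 1.989
v -0.273 1.649 2.667
v 0.155 1.935 3.278
v 0.045 2.685 1.962
v 0.473 2.971 2.573
v 0.721 2.32 2.182
v 0.524 1.679 2.617
v -0.324 2.941 2.623
v -0.521 2.3 3.058
f 2 1 4
f 2 4 3
f 4 1 5
f 4 5 3
f 5 1 6
f 5 6 3
f 6 1 7
f 6 7 3
f 7 1 8
f 7 8 3
f 8 1 9
f 8 9 3
f 9 1 10
f 9 10 3
f 10 1 11
f 10 11 3
f 11 1 12
f 11 12 3
f 12 1 13
f 12 13 3
f 13 1 14
f 13 14 3
f 14 1 15
f 14 15 3
f 15 1 2
f 15 2 3
f 17 16 19
f 17 19 18
f 19 16 20
f 19 20 18
f 20 16 21
f 20 21 18
f 21 16 22
f 21 22 18
f 22 16 23
f 22 23 18
f 23 16 24
f 23 24 18
f 24 16 25
f 24 25 18
f 25 16 26
f 25 26 18
f 26 16 27
f 26 27 18
f 27 16 28
f 27 28 18
f 28 16 29
f 28 29 18
f 29 16 30
f 29 30 18
f 30 16 31
f 30 31 18
f 31 16 17
f 31 17 18
f 33 32 36
f 33 36 34
f 34 36 37
f 34 37 35
f 36 32 38
f 36 38 37
f 37 38 39
f 37 39 35
f 38 32 40
f 38 40 39
f 39 40 41
f 39 41 35
f 40 32 42
f 40 42 41
f 41 42 43
f 41 43 35
f 42 32 44
f 42 44 43
f 43 44 45
f 43 45 35
f 44 32 46
f 44 46 45
f 45 46 47
f 45 47 35
f 46 32 48
f 46 48 47
f 47 48 49
f 47 49 35
f 48 32 50
f 48 50 49
f 49 50 51
f 49 51 35
f 50 32 33
f 50 33 51
f 51 33 34
f 51 34 35
f 52 63 57
f 52 57 53
f 52 53 59
f 52 59 62
f 52 62 63
f 53 57 61
f 57 63 56
f 63 62 54
f 62 59 58
f 59 53 60
f 55 61 56
f 55 56 54
f 55 54 58
f 55 58 60
f 55 60 61
f 56 61 57
f 54 56 63
f 58 54 62
f 60 58 59
f 61 60 53



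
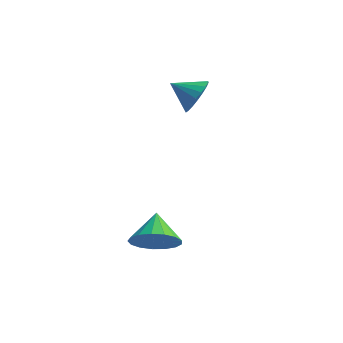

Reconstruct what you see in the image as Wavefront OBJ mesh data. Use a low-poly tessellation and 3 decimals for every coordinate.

v -2.945 -3.449 -1.167
v -2.078 -3.545 -0.531
v -3.275 -2.211 -0.533
v -1.902 -3.287 -0.943
v -1.964 -3.066 -1.406
v -2.252 -2.933 -1.815
v -2.698 -2.918 -2.075
v -3.201 -3.025 -2.127
v -3.646 -3.229 -1.96
v -3.93 -3.483 -1.611
v -3.988 -3.73 -1.16
v -3.808 -3.912 -0.711
v -3.43 -3.988 -0.367
v -2.941 -3.941 -0.206
v -2.453 -3.781 -0.265
v -2.814 1.827 3.591
v -2.433 2.162 4.323
v -3.946 1.813 4.189
v -2.542 2.487 4.124
v -2.705 2.681 3.819
v -2.89 2.706 3.47
v -3.059 2.557 3.144
v -3.18 2.263 2.907
v -3.229 1.883 2.806
v -3.195 1.492 2.86
v -3.086 1.168 3.059
v -2.923 0.974 3.364
v -2.738 0.949 3.713
v -2.569 1.098 4.039
v -2.448 1.392 4.276
v -2.399 1.771 4.377
f 2 1 4
f 2 4 3
f 4 1 5
f 4 5 3
f 5 1 6
f 5 6 3
f 6 1 7
f 6 7 3
f 7 1 8
f 7 8 3
f 8 1 9
f 8 9 3
f 9 1 10
f 9 10 3
f 10 1 11
f 10 11 3
f 11 1 12
f 11 12 3
f 12 1 13
f 12 13 3
f 13 1 14
f 13 14 3
f 14 1 15
f 14 15 3
f 15 1 2
f 15 2 3
f 17 16 19
f 17 19 18
f 19 16 20
f 19 20 18
f 20 16 21
f 20 21 18
f 21 16 22
f 21 22 18
f 22 16 23
f 22 23 18
f 23 16 24
f 23 24 18
f 24 16 25
f 24 25 18
f 25 16 26
f 25 26 18
f 26 16 27
f 26 27 18
f 27 16 28
f 27 28 18
f 28 16 29
f 28 29 18
f 29 16 30
f 29 30 18
f 30 16 31
f 30 31 18
f 31 16 17
f 31 17 18



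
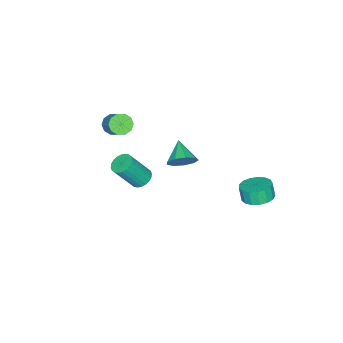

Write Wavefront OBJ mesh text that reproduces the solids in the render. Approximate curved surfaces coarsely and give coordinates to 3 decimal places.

v 1.902 -0.896 1.97
v 2.56 -0.712 1.714
v 3.437 -1.46 3.434
v 2.778 -1.644 3.69
v 2.487 -0.476 1.855
v 3.364 -1.223 3.574
v 2.325 -0.303 2.013
v 3.201 -1.051 3.732
v 2.098 -0.22 2.164
v 2.975 -0.968 3.884
v 1.842 -0.241 2.286
v 2.718 -0.989 4.006
v 1.594 -0.361 2.36
v 2.471 -1.109 4.079
v 1.393 -0.562 2.374
v 2.27 -1.31 4.094
v 1.27 -0.815 2.327
v 2.147 -1.563 4.047
v 1.243 -1.08 2.226
v 2.12 -1.828 3.946
v 1.316 -1.317 2.086
v 2.193 -2.064 3.805
v 1.479 -1.489 1.928
v 2.355 -2.237 3.647
v 1.705 -1.572 1.776
v 2.582 -2.32 3.496
v 1.962 -1.551 1.654
v 2.838 -2.299 3.374
v 2.209 -1.431 1.581
v 3.086 -2.179 3.3
v 2.41 -1.23 1.566
v 3.287 -1.978 3.286
v 2.533 -0.977 1.613
v 3.41 -1.725 3.333
v -0.637 -4.432 3.263
v -0.118 -4.962 3.375
v 0.716 -3.898 4.548
v 0.197 -3.368 4.437
v 0.026 -4.691 3.027
v 0.86 -3.628 4.2
v -0.083 -4.321 2.77
v 0.751 -3.258 3.943
v -0.404 -3.994 2.701
v 0.43 -2.93 3.874
v -0.814 -3.833 2.847
v 0.021 -2.77 4.02
v -1.156 -3.902 3.152
v -0.322 -2.838 4.325
v -1.3 -4.172 3.5
v -0.466 -3.109 4.673
v -1.191 -4.542 3.757
v -0.357 -3.479 4.93
v -0.87 -4.87 3.826
v -0.036 -3.806 4.999
v -0.461 -5.03 3.68
v 0.374 -3.967 4.853
v 0.61 1.09 3.464
v 0.867 1.503 4.269
v -0.39 0.21 4.236
v 0.378 1.825 4.002
v -0.002 1.803 3.484
v -0.096 1.448 2.957
v 0.141 0.925 2.667
v 0.597 0.48 2.75
v 1.059 0.32 3.167
v 1.312 0.521 3.723
v 1.236 0.988 4.158
v -3.599 3.811 -2.067
v -2.6 3.94 -1.907
v -2.722 3.657 -0.914
v -3.721 3.529 -1.073
v -2.791 4.377 -1.807
v -2.914 4.095 -0.813
v -3.168 4.685 -1.765
v -3.29 4.403 -0.772
v -3.643 4.793 -1.793
v -3.766 4.511 -0.8
v -4.109 4.676 -1.884
v -4.231 4.393 -0.89
v -4.457 4.36 -2.016
v -4.579 4.078 -1.023
v -4.609 3.919 -2.16
v -4.731 3.637 -1.167
v -4.529 3.453 -2.283
v -4.652 3.171 -1.289
v -4.237 3.069 -2.356
v -4.359 2.787 -1.362
v -3.798 2.856 -2.363
v -3.92 2.573 -1.369
v -3.314 2.86 -2.302
v -3.436 2.578 -1.308
v -2.895 3.083 -2.187
v -3.017 2.801 -1.193
v -2.637 3.473 -2.045
v -2.759 3.19 -1.051
f 2 1 5
f 2 5 3
f 3 5 6
f 3 6 4
f 5 1 7
f 5 7 6
f 6 7 8
f 6 8 4
f 7 1 9
f 7 9 8
f 8 9 10
f 8 10 4
f 9 1 11
f 9 11 10
f 10 11 12
f 10 12 4
f 11 1 13
f 11 13 12
f 12 13 14
f 12 14 4
f 13 1 15
f 13 15 14
f 14 15 16
f 14 16 4
f 15 1 17
f 15 17 16
f 16 17 18
f 16 18 4
f 17 1 19
f 17 19 18
f 18 19 20
f 18 20 4
f 19 1 21
f 19 21 20
f 20 21 22
f 20 22 4
f 21 1 23
f 21 23 22
f 22 23 24
f 22 24 4
f 23 1 25
f 23 25 24
f 24 25 26
f 24 26 4
f 25 1 27
f 25 27 26
f 26 27 28
f 26 28 4
f 27 1 29
f 27 29 28
f 28 29 30
f 28 30 4
f 29 1 31
f 29 31 30
f 30 31 32
f 30 32 4
f 31 1 33
f 31 33 32
f 32 33 34
f 32 34 4
f 33 1 2
f 33 2 34
f 34 2 3
f 34 3 4
f 36 35 39
f 36 39 37
f 37 39 40
f 37 40 38
f 39 35 41
f 39 41 40
f 40 41 42
f 40 42 38
f 41 35 43
f 41 43 42
f 42 43 44
f 42 44 38
f 43 35 45
f 43 45 44
f 44 45 46
f 44 46 38
f 45 35 47
f 45 47 46
f 46 47 48
f 46 48 38
f 47 35 49
f 47 49 48
f 48 49 50
f 48 50 38
f 49 35 51
f 49 51 50
f 50 51 52
f 50 52 38
f 51 35 53
f 51 53 52
f 52 53 54
f 52 54 38
f 53 35 55
f 53 55 54
f 54 55 56
f 54 56 38
f 55 35 36
f 55 36 56
f 56 36 37
f 56 37 38
f 58 57 60
f 58 60 59
f 60 57 61
f 60 61 59
f 61 57 62
f 61 62 59
f 62 57 63
f 62 63 59
f 63 57 64
f 63 64 59
f 64 57 65
f 64 65 59
f 65 57 66
f 65 66 59
f 66 57 67
f 66 67 59
f 67 57 58
f 67 58 59
f 69 68 72
f 69 72 70
f 70 72 73
f 70 73 71
f 72 68 74
f 72 74 73
f 73 74 75
f 73 75 71
f 74 68 76
f 74 76 75
f 75 76 77
f 75 77 71
f 76 68 78
f 76 78 77
f 77 78 79
f 77 79 71
f 78 68 80
f 78 80 79
f 79 80 81
f 79 81 71
f 80 68 82
f 80 82 81
f 81 82 83
f 81 83 71
f 82 68 84
f 82 84 83
f 83 84 85
f 83 85 71
f 84 68 86
f 84 86 85
f 85 86 87
f 85 87 71
f 86 68 88
f 86 88 87
f 87 88 89
f 87 89 71
f 88 68 90
f 88 90 89
f 89 90 91
f 89 91 71
f 90 68 92
f 90 92 91
f 91 92 93
f 91 93 71
f 92 68 94
f 92 94 93
f 93 94 95
f 93 95 71
f 94 68 69
f 94 69 95
f 95 69 70
f 95 70 71



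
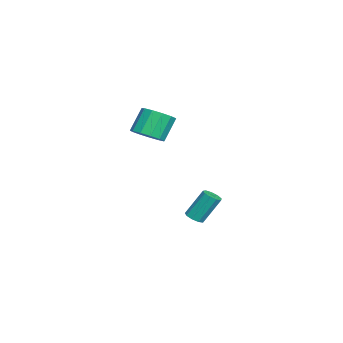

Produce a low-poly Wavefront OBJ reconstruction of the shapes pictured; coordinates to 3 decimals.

v 4.234 0.668 3.015
v 4.755 -0.075 3.564
v 3.986 0.49 5.055
v 3.466 1.232 4.505
v 5.105 0.409 3.561
v 4.336 0.974 5.052
v 5.179 0.975 3.385
v 4.41 1.54 4.876
v 4.952 1.443 3.091
v 4.184 2.008 4.582
v 4.498 1.665 2.773
v 3.73 2.23 4.264
v 3.96 1.57 2.531
v 3.192 2.135 4.022
v 3.509 1.189 2.443
v 2.741 1.754 3.934
v 3.288 0.642 2.537
v 2.52 1.207 4.028
v 3.368 0.103 2.782
v 2.599 0.668 4.273
v 3.722 -0.257 3.101
v 2.954 0.308 4.592
v 4.239 -0.323 3.392
v 3.471 0.242 4.883
v 2.277 3.121 -4.183
v 2.665 2.71 -3.883
v 2.39 3.727 -2.136
v 2.003 4.139 -2.437
v 2.897 3.045 -4.041
v 2.622 4.063 -2.295
v 2.839 3.416 -4.267
v 2.564 4.434 -2.52
v 2.519 3.649 -4.453
v 2.244 4.667 -2.706
v 2.086 3.635 -4.513
v 1.811 4.653 -2.766
v 1.742 3.381 -4.419
v 1.467 4.398 -2.672
v 1.649 3.005 -4.215
v 1.374 4.022 -2.468
v 1.85 2.684 -3.996
v 1.575 3.701 -2.249
v 2.251 2.567 -3.865
v 1.976 3.584 -2.118
f 2 1 5
f 2 5 3
f 3 5 6
f 3 6 4
f 5 1 7
f 5 7 6
f 6 7 8
f 6 8 4
f 7 1 9
f 7 9 8
f 8 9 10
f 8 10 4
f 9 1 11
f 9 11 10
f 10 11 12
f 10 12 4
f 11 1 13
f 11 13 12
f 12 13 14
f 12 14 4
f 13 1 15
f 13 15 14
f 14 15 16
f 14 16 4
f 15 1 17
f 15 17 16
f 16 17 18
f 16 18 4
f 17 1 19
f 17 19 18
f 18 19 20
f 18 20 4
f 19 1 21
f 19 21 20
f 20 21 22
f 20 22 4
f 21 1 23
f 21 23 22
f 22 23 24
f 22 24 4
f 23 1 2
f 23 2 24
f 24 2 3
f 24 3 4
f 26 25 29
f 26 29 27
f 27 29 30
f 27 30 28
f 29 25 31
f 29 31 30
f 30 31 32
f 30 32 28
f 31 25 33
f 31 33 32
f 32 33 34
f 32 34 28
f 33 25 35
f 33 35 34
f 34 35 36
f 34 36 28
f 35 25 37
f 35 37 36
f 36 37 38
f 36 38 28
f 37 25 39
f 37 39 38
f 38 39 40
f 38 40 28
f 39 25 41
f 39 41 40
f 40 41 42
f 40 42 28
f 41 25 43
f 41 43 42
f 42 43 44
f 42 44 28
f 43 25 26
f 43 26 44
f 44 26 27
f 44 27 28



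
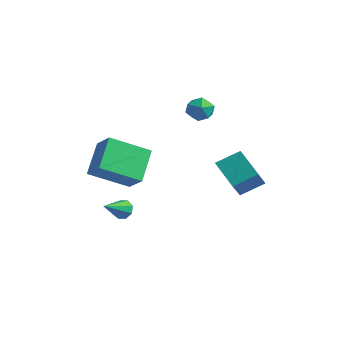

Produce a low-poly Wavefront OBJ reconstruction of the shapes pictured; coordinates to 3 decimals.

v -2.003 2.854 3.253
v -1.513 3.465 3.161
v -1.167 2.095 2.659
v -0.677 2.706 2.567
v -0.807 2.41 3.286
v -1.324 2.879 3.653
v -1.356 2.681 2.167
v -1.873 3.15 2.534
v -1.113 3.358 2.49
v -0.774 3.19 3.181
v -1.906 2.37 2.639
v -1.567 2.202 3.33
v -1.779 -1.568 -2.489
v -1.383 -1.736 -2.878
v -1.621 -2.852 -1.771
v -1.203 -1.522 -2.534
v -1.36 -1.334 -2.164
v -1.763 -1.283 -1.984
v -2.176 -1.399 -2.101
v -2.356 -1.614 -2.445
v -2.198 -1.802 -2.815
v -1.795 -1.853 -2.994
v 0.507 2.074 0.242
v 1.082 3.133 0.894
v -0.01 3.029 -0.851
v 0.566 4.087 -0.199
v 1.974 1.833 -0.661
v 2.55 2.891 -0.009
v 1.458 2.787 -1.754
v 2.033 3.846 -1.102
v -1.828 -0.545 0.637
v -2.818 -2.208 1.641
v -0.749 -0.696 1.451
v -1.739 -2.359 2.455
v -1.041 -1.781 -0.635
v -2.031 -3.444 0.369
v 0.038 -1.932 0.179
v -0.952 -3.595 1.183
f 1 12 6
f 1 6 2
f 1 2 8
f 1 8 11
f 1 11 12
f 2 6 10
f 6 12 5
f 12 11 3
f 11 8 7
f 8 2 9
f 4 10 5
f 4 5 3
f 4 3 7
f 4 7 9
f 4 9 10
f 5 10 6
f 3 5 12
f 7 3 11
f 9 7 8
f 10 9 2
f 14 13 16
f 14 16 15
f 16 13 17
f 16 17 15
f 17 13 18
f 17 18 15
f 18 13 19
f 18 19 15
f 19 13 20
f 19 20 15
f 20 13 21
f 20 21 15
f 21 13 22
f 21 22 15
f 22 13 14
f 22 14 15
f 24 26 23
f 27 24 23
f 23 26 25
f 25 27 23
f 24 30 26
f 28 24 27
f 28 30 24
f 26 30 25
f 29 27 25
f 25 30 29
f 29 28 27
f 30 28 29
f 32 34 31
f 35 32 31
f 31 34 33
f 33 35 31
f 32 38 34
f 36 32 35
f 36 38 32
f 34 38 33
f 37 35 33
f 33 38 37
f 37 36 35
f 38 36 37



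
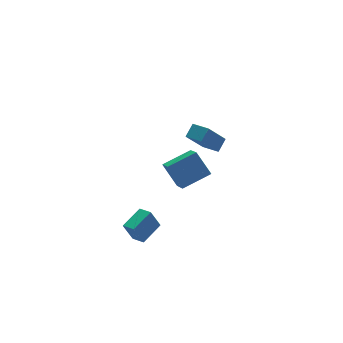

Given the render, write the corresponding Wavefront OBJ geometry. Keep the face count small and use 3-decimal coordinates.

v -0.695 -1.963 3.56
v -1.03 -0.901 4.695
v -0.241 -0.484 2.309
v -0.576 0.578 3.444
v 1.016 -2.018 4.116
v 0.681 -0.956 5.251
v 1.47 -0.539 2.865
v 1.135 0.523 4
v -3.592 -3.027 1.119
v -4.042 -2.79 2.272
v -3.85 -2.249 0.859
v -4.3 -2.012 2.011
v -2.3 -2.468 1.509
v -2.75 -2.231 2.661
v -2.558 -1.69 1.248
v -3.008 -1.453 2.401
v 4.217 2.852 0.54
v 3.006 2.695 2.162
v 3.776 3.901 0.312
v 2.565 3.744 1.934
v 4.895 3.256 1.086
v 3.684 3.099 2.708
v 4.454 4.305 0.858
v 3.243 4.148 2.48
f 2 4 1
f 5 2 1
f 1 4 3
f 3 5 1
f 2 8 4
f 6 2 5
f 6 8 2
f 4 8 3
f 7 5 3
f 3 8 7
f 7 6 5
f 8 6 7
f 10 12 9
f 13 10 9
f 9 12 11
f 11 13 9
f 10 16 12
f 14 10 13
f 14 16 10
f 12 16 11
f 15 13 11
f 11 16 15
f 15 14 13
f 16 14 15
f 18 20 17
f 21 18 17
f 17 20 19
f 19 21 17
f 18 24 20
f 22 18 21
f 22 24 18
f 20 24 19
f 23 21 19
f 19 24 23
f 23 22 21
f 24 22 23



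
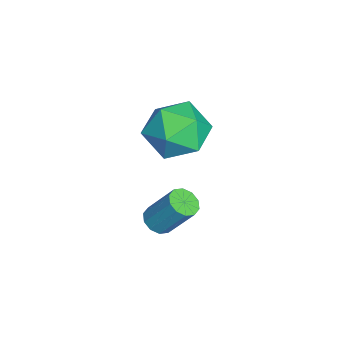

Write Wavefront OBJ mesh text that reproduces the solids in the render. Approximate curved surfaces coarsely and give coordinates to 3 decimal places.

v -1.97 1.855 -2.311
v -1.441 1.645 -2.288
v -1.161 2.494 -0.985
v -1.69 2.705 -1.009
v -1.432 1.939 -2.481
v -1.153 2.788 -1.178
v -1.629 2.201 -2.61
v -1.349 3.05 -1.307
v -1.956 2.331 -2.625
v -1.676 3.181 -1.322
v -2.288 2.28 -2.52
v -2.009 3.129 -1.217
v -2.499 2.066 -2.335
v -2.219 2.915 -1.032
v -2.507 1.772 -2.142
v -2.228 2.621 -0.839
v -2.311 1.51 -2.013
v -2.031 2.359 -0.71
v -1.984 1.379 -1.998
v -1.704 2.229 -0.695
v -1.651 1.431 -2.103
v -1.372 2.28 -0.8
v -2.421 3.032 2.496
v -1.759 2.14 2.047
v -3.821 2.64 1.213
v -3.159 1.748 0.764
v -3.627 1.652 1.863
v -2.762 1.895 2.656
v -2.818 2.885 0.604
v -1.953 3.128 1.397
v -2.005 2.049 0.878
v -2.505 1.287 1.656
v -3.075 3.493 1.604
v -3.575 2.731 2.382
f 2 1 5
f 2 5 3
f 3 5 6
f 3 6 4
f 5 1 7
f 5 7 6
f 6 7 8
f 6 8 4
f 7 1 9
f 7 9 8
f 8 9 10
f 8 10 4
f 9 1 11
f 9 11 10
f 10 11 12
f 10 12 4
f 11 1 13
f 11 13 12
f 12 13 14
f 12 14 4
f 13 1 15
f 13 15 14
f 14 15 16
f 14 16 4
f 15 1 17
f 15 17 16
f 16 17 18
f 16 18 4
f 17 1 19
f 17 19 18
f 18 19 20
f 18 20 4
f 19 1 21
f 19 21 20
f 20 21 22
f 20 22 4
f 21 1 2
f 21 2 22
f 22 2 3
f 22 3 4
f 23 34 28
f 23 28 24
f 23 24 30
f 23 30 33
f 23 33 34
f 24 28 32
f 28 34 27
f 34 33 25
f 33 30 29
f 30 24 31
f 26 32 27
f 26 27 25
f 26 25 29
f 26 29 31
f 26 31 32
f 27 32 28
f 25 27 34
f 29 25 33
f 31 29 30
f 32 31 24



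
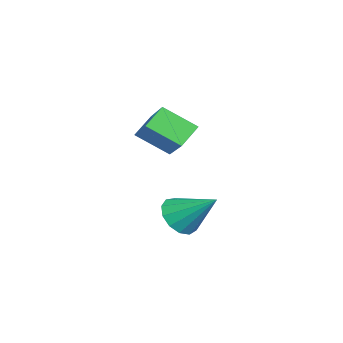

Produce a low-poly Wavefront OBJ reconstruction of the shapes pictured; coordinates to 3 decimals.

v -2.936 -0.278 1.558
v -1.27 0.477 2.725
v -2.903 1.203 0.553
v -1.237 1.958 1.72
v -2.123 -0.838 0.76
v -0.457 -0.083 1.927
v -2.09 0.643 -0.245
v -0.424 1.398 0.922
v -1.067 1.222 -3.344
v -0.587 1.7 -4.147
v -0.453 2.838 -2.016
v -1.142 1.904 -4.139
v -1.673 1.892 -3.879
v -2.012 1.667 -3.449
v -2.051 1.301 -2.986
v -1.777 0.91 -2.637
v -1.278 0.618 -2.512
v -0.711 0.518 -2.651
v -0.258 0.641 -3.011
v -0.062 0.949 -3.476
v -0.184 1.344 -3.9
f 2 4 1
f 5 2 1
f 1 4 3
f 3 5 1
f 2 8 4
f 6 2 5
f 6 8 2
f 4 8 3
f 7 5 3
f 3 8 7
f 7 6 5
f 8 6 7
f 10 9 12
f 10 12 11
f 12 9 13
f 12 13 11
f 13 9 14
f 13 14 11
f 14 9 15
f 14 15 11
f 15 9 16
f 15 16 11
f 16 9 17
f 16 17 11
f 17 9 18
f 17 18 11
f 18 9 19
f 18 19 11
f 19 9 20
f 19 20 11
f 20 9 21
f 20 21 11
f 21 9 10
f 21 10 11



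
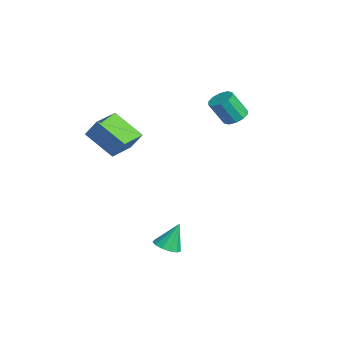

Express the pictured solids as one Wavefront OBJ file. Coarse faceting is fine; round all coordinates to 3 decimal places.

v -0.444 -4.353 0.559
v -0.066 -3.956 1.383
v -1.313 -3.442 0.519
v -0.935 -3.045 1.344
v 0.515 -3.475 -0.304
v 0.893 -3.078 0.521
v -0.354 -2.564 -0.343
v 0.024 -2.167 0.481
v 3.806 -2.129 -3.615
v 4.313 -1.861 -3.699
v 3.714 -1.611 -2.525
v 4.083 -1.66 -3.814
v 3.764 -1.607 -3.866
v 3.459 -1.72 -3.838
v 3.264 -1.963 -3.739
v 3.24 -2.258 -3.601
v 3.397 -2.512 -3.467
v 3.683 -2.645 -3.381
v 4.008 -2.613 -3.368
v 4.269 -2.428 -3.434
v 4.383 -2.147 -3.558
v 0.473 1.466 1.26
v 1.013 1.324 1.221
v 0.928 0.712 2.261
v 0.387 0.854 2.3
v 0.993 1.623 1.395
v 0.908 1.01 2.435
v 0.775 1.861 1.517
v 0.689 1.249 2.558
v 0.441 1.949 1.541
v 0.355 1.337 2.582
v 0.119 1.852 1.458
v 0.034 1.24 2.498
v -0.068 1.608 1.299
v -0.153 0.996 2.339
v -0.048 1.31 1.125
v -0.133 0.697 2.165
v 0.171 1.071 1.002
v 0.085 0.459 2.043
v 0.505 0.983 0.978
v 0.419 0.371 2.019
v 0.826 1.08 1.062
v 0.741 0.468 2.102
f 2 4 1
f 5 2 1
f 1 4 3
f 3 5 1
f 2 8 4
f 6 2 5
f 6 8 2
f 4 8 3
f 7 5 3
f 3 8 7
f 7 6 5
f 8 6 7
f 10 9 12
f 10 12 11
f 12 9 13
f 12 13 11
f 13 9 14
f 13 14 11
f 14 9 15
f 14 15 11
f 15 9 16
f 15 16 11
f 16 9 17
f 16 17 11
f 17 9 18
f 17 18 11
f 18 9 19
f 18 19 11
f 19 9 20
f 19 20 11
f 20 9 21
f 20 21 11
f 21 9 10
f 21 10 11
f 23 22 26
f 23 26 24
f 24 26 27
f 24 27 25
f 26 22 28
f 26 28 27
f 27 28 29
f 27 29 25
f 28 22 30
f 28 30 29
f 29 30 31
f 29 31 25
f 30 22 32
f 30 32 31
f 31 32 33
f 31 33 25
f 32 22 34
f 32 34 33
f 33 34 35
f 33 35 25
f 34 22 36
f 34 36 35
f 35 36 37
f 35 37 25
f 36 22 38
f 36 38 37
f 37 38 39
f 37 39 25
f 38 22 40
f 38 40 39
f 39 40 41
f 39 41 25
f 40 22 42
f 40 42 41
f 41 42 43
f 41 43 25
f 42 22 23
f 42 23 43
f 43 23 24
f 43 24 25



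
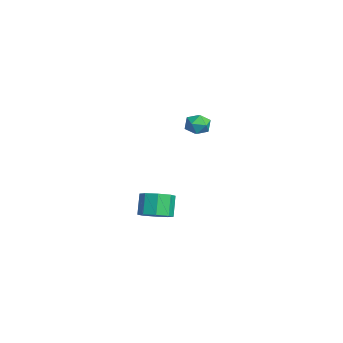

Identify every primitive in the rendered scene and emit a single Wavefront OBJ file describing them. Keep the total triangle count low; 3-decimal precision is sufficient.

v -2.712 2.794 -1.976
v -2.371 2.612 -1.413
v -3.509 2.068 -1.727
v -3.168 1.886 -1.164
v -3.452 2.506 -1.206
v -2.96 2.955 -1.36
v -2.92 1.725 -1.78
v -2.428 2.174 -1.934
v -2.499 1.952 -1.292
v -2.828 2.434 -0.937
v -3.052 2.246 -2.203
v -3.381 2.728 -1.848
v 3.259 -1.008 -3.985
v 3.839 -0.558 -3.752
v 3.281 -0.342 -2.781
v 2.701 -0.792 -3.015
v 3.429 -0.26 -4.053
v 2.871 -0.044 -3.083
v 2.92 -0.4 -4.315
v 2.362 -0.185 -3.344
v 2.609 -0.896 -4.383
v 2.051 -0.681 -3.413
v 2.679 -1.458 -4.219
v 2.121 -1.242 -3.248
v 3.089 -1.756 -3.917
v 2.531 -1.54 -2.947
v 3.598 -1.615 -3.656
v 3.04 -1.4 -2.685
v 3.909 -1.119 -3.587
v 3.351 -0.904 -2.617
f 1 12 6
f 1 6 2
f 1 2 8
f 1 8 11
f 1 11 12
f 2 6 10
f 6 12 5
f 12 11 3
f 11 8 7
f 8 2 9
f 4 10 5
f 4 5 3
f 4 3 7
f 4 7 9
f 4 9 10
f 5 10 6
f 3 5 12
f 7 3 11
f 9 7 8
f 10 9 2
f 14 13 17
f 14 17 15
f 15 17 18
f 15 18 16
f 17 13 19
f 17 19 18
f 18 19 20
f 18 20 16
f 19 13 21
f 19 21 20
f 20 21 22
f 20 22 16
f 21 13 23
f 21 23 22
f 22 23 24
f 22 24 16
f 23 13 25
f 23 25 24
f 24 25 26
f 24 26 16
f 25 13 27
f 25 27 26
f 26 27 28
f 26 28 16
f 27 13 29
f 27 29 28
f 28 29 30
f 28 30 16
f 29 13 14
f 29 14 30
f 30 14 15
f 30 15 16



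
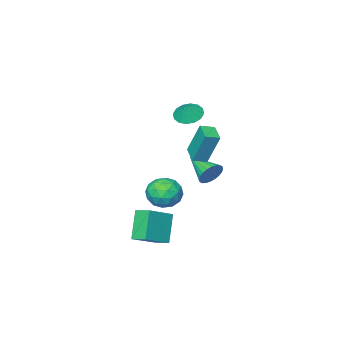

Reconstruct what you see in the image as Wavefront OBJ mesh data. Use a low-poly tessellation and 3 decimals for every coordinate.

v 3.635 0.865 -1.777
v 3.408 1.838 -1.453
v 1.979 0.764 -2.639
v 1.752 1.737 -2.316
v 4.448 1.603 -3.424
v 4.221 2.576 -3.101
v 2.792 1.502 -4.287
v 2.565 2.475 -3.963
v 0.752 2.99 2.761
v 0.456 3.707 4.712
v 1.199 4.025 2.448
v 0.902 4.742 4.4
v 1.538 2.718 2.98
v 1.241 3.435 4.932
v 1.984 3.753 2.668
v 1.688 4.47 4.619
v -0.886 1.713 -0.004
v -0.402 1.973 0.618
v -0.814 -0.113 0.704
v -0.697 2.012 0.747
v -1.021 2.005 0.761
v -1.324 1.953 0.659
v -1.56 1.865 0.456
v -1.694 1.754 0.183
v -1.704 1.636 -0.119
v -1.59 1.531 -0.403
v -1.369 1.453 -0.627
v -1.074 1.414 -0.755
v -0.751 1.422 -0.769
v -0.448 1.473 -0.667
v -0.212 1.561 -0.464
v -0.078 1.672 -0.191
v -0.067 1.79 0.111
v -0.181 1.895 0.395
v 4.137 4.793 0.935
v 4.866 4.02 0.943
v 2.894 3.62 0.757
v 3.623 2.847 0.765
v 3.426 3.401 1.649
v 4.194 4.126 1.76
v 3.566 3.514 -0.06
v 4.334 4.239 0.051
v 4.512 3.23 0.329
v 4.426 3.16 1.385
v 3.334 4.48 0.315
v 3.248 4.41 1.371
v 4.61 4.51 0.955
v 3.15 3.13 0.745
v 3.034 3.456 1.265
v 3.462 3.002 1.27
v 4.216 4.572 1.435
v 4.644 4.118 1.44
v 3.798 3.754 1.855
v 3.116 3.522 0.26
v 3.544 3.068 0.265
v 4.298 4.638 0.43
v 4.726 4.184 0.435
v 3.962 3.886 -0.155
v 4.831 3.591 0.599
v 4.1 2.901 0.494
v 4.067 3.293 0.009
v 4.518 3.719 0.074
v 4.78 3.55 1.219
v 4.05 2.86 1.115
v 3.934 3.186 1.634
v 4.386 3.612 1.699
v 4.573 3.085 0.858
v 3.71 4.78 0.585
v 2.98 4.09 0.481
v 3.374 4.028 0.001
v 3.826 4.454 0.066
v 3.66 4.739 1.206
v 2.929 4.049 1.101
v 3.242 3.921 1.626
v 3.693 4.347 1.691
v 3.187 4.555 0.842
v -3.37 -3.588 2.142
v -2.582 -3.924 1.807
v -2.89 -3.312 2.998
v -2.592 -3.469 1.667
v -2.81 -3.046 1.653
v -3.178 -2.768 1.771
v -3.598 -2.71 1.987
v -3.957 -2.887 2.246
v -4.159 -3.252 2.476
v -4.149 -3.706 2.617
v -3.931 -4.129 2.63
v -3.562 -4.407 2.513
v -3.142 -4.466 2.296
v -2.784 -4.289 2.038
f 2 4 1
f 5 2 1
f 1 4 3
f 3 5 1
f 2 8 4
f 6 2 5
f 6 8 2
f 4 8 3
f 7 5 3
f 3 8 7
f 7 6 5
f 8 6 7
f 10 12 9
f 13 10 9
f 9 12 11
f 11 13 9
f 10 16 12
f 14 10 13
f 14 16 10
f 12 16 11
f 15 13 11
f 11 16 15
f 15 14 13
f 16 14 15
f 18 17 20
f 18 20 19
f 20 17 21
f 20 21 19
f 21 17 22
f 21 22 19
f 22 17 23
f 22 23 19
f 23 17 24
f 23 24 19
f 24 17 25
f 24 25 19
f 25 17 26
f 25 26 19
f 26 17 27
f 26 27 19
f 27 17 28
f 27 28 19
f 28 17 29
f 28 29 19
f 29 17 30
f 29 30 19
f 30 17 31
f 30 31 19
f 31 17 32
f 31 32 19
f 32 17 33
f 32 33 19
f 33 17 34
f 33 34 19
f 34 17 18
f 34 18 19
f 35 72 51
f 72 46 75
f 51 75 40
f 72 75 51
f 35 51 47
f 51 40 52
f 47 52 36
f 51 52 47
f 35 47 56
f 47 36 57
f 56 57 42
f 47 57 56
f 35 56 68
f 56 42 71
f 68 71 45
f 56 71 68
f 35 68 72
f 68 45 76
f 72 76 46
f 68 76 72
f 36 52 63
f 52 40 66
f 63 66 44
f 52 66 63
f 40 75 53
f 75 46 74
f 53 74 39
f 75 74 53
f 46 76 73
f 76 45 69
f 73 69 37
f 76 69 73
f 45 71 70
f 71 42 58
f 70 58 41
f 71 58 70
f 42 57 62
f 57 36 59
f 62 59 43
f 57 59 62
f 38 64 50
f 64 44 65
f 50 65 39
f 64 65 50
f 38 50 48
f 50 39 49
f 48 49 37
f 50 49 48
f 38 48 55
f 48 37 54
f 55 54 41
f 48 54 55
f 38 55 60
f 55 41 61
f 60 61 43
f 55 61 60
f 38 60 64
f 60 43 67
f 64 67 44
f 60 67 64
f 39 65 53
f 65 44 66
f 53 66 40
f 65 66 53
f 37 49 73
f 49 39 74
f 73 74 46
f 49 74 73
f 41 54 70
f 54 37 69
f 70 69 45
f 54 69 70
f 43 61 62
f 61 41 58
f 62 58 42
f 61 58 62
f 44 67 63
f 67 43 59
f 63 59 36
f 67 59 63
f 78 77 80
f 78 80 79
f 80 77 81
f 80 81 79
f 81 77 82
f 81 82 79
f 82 77 83
f 82 83 79
f 83 77 84
f 83 84 79
f 84 77 85
f 84 85 79
f 85 77 86
f 85 86 79
f 86 77 87
f 86 87 79
f 87 77 88
f 87 88 79
f 88 77 89
f 88 89 79
f 89 77 90
f 89 90 79
f 90 77 78
f 90 78 79



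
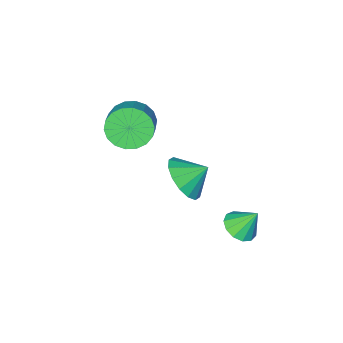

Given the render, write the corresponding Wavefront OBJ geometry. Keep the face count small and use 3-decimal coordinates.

v 1.428 -2.718 2.063
v 2.231 -3.047 1.607
v 2.875 -2.271 2.181
v 2.072 -1.942 2.637
v 2.09 -2.732 1.34
v 2.734 -1.957 1.914
v 1.818 -2.414 1.216
v 2.462 -1.639 1.791
v 1.468 -2.156 1.26
v 2.112 -1.381 1.835
v 1.111 -2.01 1.463
v 1.755 -1.235 2.038
v 0.817 -2.004 1.785
v 1.461 -1.229 2.359
v 0.643 -2.139 2.162
v 1.287 -1.364 2.736
v 0.625 -2.389 2.519
v 1.269 -1.613 3.093
v 0.766 -2.703 2.786
v 1.41 -1.928 3.36
v 1.038 -3.021 2.909
v 1.682 -2.246 3.484
v 1.388 -3.279 2.865
v 2.032 -2.504 3.44
v 1.745 -3.425 2.662
v 2.389 -2.65 3.237
v 2.039 -3.431 2.341
v 2.683 -2.656 2.915
v 2.213 -3.296 1.964
v 2.857 -2.521 2.538
v 2.306 2.057 3.063
v 2.861 1.822 3.886
v 1.554 2.503 3.697
v 3.025 2.303 3.744
v 2.997 2.718 3.419
v 2.784 2.956 2.999
v 2.443 2.954 2.596
v 2.065 2.711 2.318
v 1.752 2.293 2.24
v 1.587 1.812 2.382
v 1.615 1.397 2.707
v 1.828 1.158 3.127
v 2.17 1.161 3.53
v 2.547 1.404 3.808
v -0.144 2.326 -1.414
v 0.493 2.73 -1.327
v -0.596 2.814 -0.366
v 0.226 2.974 -1.556
v -0.159 3.013 -1.74
v -0.539 2.833 -1.82
v -0.794 2.492 -1.771
v -0.843 2.099 -1.609
v -0.67 1.778 -1.384
v -0.33 1.631 -1.169
v 0.069 1.704 -1.032
v 0.4 1.976 -1.016
v 0.558 2.358 -1.126
f 2 1 5
f 2 5 3
f 3 5 6
f 3 6 4
f 5 1 7
f 5 7 6
f 6 7 8
f 6 8 4
f 7 1 9
f 7 9 8
f 8 9 10
f 8 10 4
f 9 1 11
f 9 11 10
f 10 11 12
f 10 12 4
f 11 1 13
f 11 13 12
f 12 13 14
f 12 14 4
f 13 1 15
f 13 15 14
f 14 15 16
f 14 16 4
f 15 1 17
f 15 17 16
f 16 17 18
f 16 18 4
f 17 1 19
f 17 19 18
f 18 19 20
f 18 20 4
f 19 1 21
f 19 21 20
f 20 21 22
f 20 22 4
f 21 1 23
f 21 23 22
f 22 23 24
f 22 24 4
f 23 1 25
f 23 25 24
f 24 25 26
f 24 26 4
f 25 1 27
f 25 27 26
f 26 27 28
f 26 28 4
f 27 1 29
f 27 29 28
f 28 29 30
f 28 30 4
f 29 1 2
f 29 2 30
f 30 2 3
f 30 3 4
f 32 31 34
f 32 34 33
f 34 31 35
f 34 35 33
f 35 31 36
f 35 36 33
f 36 31 37
f 36 37 33
f 37 31 38
f 37 38 33
f 38 31 39
f 38 39 33
f 39 31 40
f 39 40 33
f 40 31 41
f 40 41 33
f 41 31 42
f 41 42 33
f 42 31 43
f 42 43 33
f 43 31 44
f 43 44 33
f 44 31 32
f 44 32 33
f 46 45 48
f 46 48 47
f 48 45 49
f 48 49 47
f 49 45 50
f 49 50 47
f 50 45 51
f 50 51 47
f 51 45 52
f 51 52 47
f 52 45 53
f 52 53 47
f 53 45 54
f 53 54 47
f 54 45 55
f 54 55 47
f 55 45 56
f 55 56 47
f 56 45 57
f 56 57 47
f 57 45 46
f 57 46 47



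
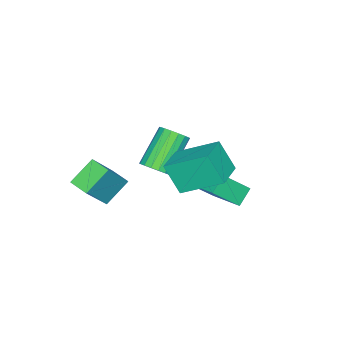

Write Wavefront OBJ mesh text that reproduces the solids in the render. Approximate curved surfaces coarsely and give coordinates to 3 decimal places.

v -2.944 1.513 -2.522
v -3.724 1.591 -1.853
v -2.235 3.266 -1.901
v -3.015 3.344 -1.233
v -1.985 0.696 -1.307
v -2.765 0.774 -0.639
v -1.276 2.449 -0.687
v -2.056 2.527 -0.018
v 0.449 1.648 2.939
v -0.101 3.432 4.007
v 0.471 2.47 1.578
v -0.079 4.253 2.646
v 1.899 1.967 3.154
v 1.349 3.75 4.222
v 1.921 2.788 1.793
v 1.371 4.572 2.861
v -0.921 -0.285 -0.026
v -0.435 -0.493 0.492
v -1.973 -0.422 1.964
v -2.459 -0.215 1.446
v -0.416 -0.14 0.495
v -1.954 -0.069 1.967
v -0.513 0.181 0.378
v -2.05 0.252 1.85
v -0.703 0.394 0.169
v -2.241 0.465 1.641
v -0.943 0.452 -0.085
v -2.481 0.523 1.388
v -1.178 0.341 -0.325
v -2.716 0.412 1.147
v -1.355 0.086 -0.497
v -2.892 0.157 0.975
v -1.432 -0.254 -0.561
v -2.969 -0.183 0.911
v -1.392 -0.601 -0.502
v -2.929 -0.53 0.97
v -1.244 -0.875 -0.335
v -2.782 -0.805 1.137
v -1.022 -1.015 -0.097
v -2.56 -0.944 1.376
v -0.777 -0.988 0.158
v -2.315 -0.917 1.63
v -0.565 -0.799 0.37
v -2.103 -0.728 1.842
v -0.318 -2.105 -0.505
v 0.979 -2.248 1.127
v -0.065 -1.103 -0.619
v 1.232 -1.245 1.014
v 0.808 -2.495 -1.434
v 2.105 -2.637 0.199
v 1.061 -1.492 -1.547
v 2.358 -1.635 0.085
f 2 4 1
f 5 2 1
f 1 4 3
f 3 5 1
f 2 8 4
f 6 2 5
f 6 8 2
f 4 8 3
f 7 5 3
f 3 8 7
f 7 6 5
f 8 6 7
f 10 12 9
f 13 10 9
f 9 12 11
f 11 13 9
f 10 16 12
f 14 10 13
f 14 16 10
f 12 16 11
f 15 13 11
f 11 16 15
f 15 14 13
f 16 14 15
f 18 17 21
f 18 21 19
f 19 21 22
f 19 22 20
f 21 17 23
f 21 23 22
f 22 23 24
f 22 24 20
f 23 17 25
f 23 25 24
f 24 25 26
f 24 26 20
f 25 17 27
f 25 27 26
f 26 27 28
f 26 28 20
f 27 17 29
f 27 29 28
f 28 29 30
f 28 30 20
f 29 17 31
f 29 31 30
f 30 31 32
f 30 32 20
f 31 17 33
f 31 33 32
f 32 33 34
f 32 34 20
f 33 17 35
f 33 35 34
f 34 35 36
f 34 36 20
f 35 17 37
f 35 37 36
f 36 37 38
f 36 38 20
f 37 17 39
f 37 39 38
f 38 39 40
f 38 40 20
f 39 17 41
f 39 41 40
f 40 41 42
f 40 42 20
f 41 17 43
f 41 43 42
f 42 43 44
f 42 44 20
f 43 17 18
f 43 18 44
f 44 18 19
f 44 19 20
f 46 48 45
f 49 46 45
f 45 48 47
f 47 49 45
f 46 52 48
f 50 46 49
f 50 52 46
f 48 52 47
f 51 49 47
f 47 52 51
f 51 50 49
f 52 50 51

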